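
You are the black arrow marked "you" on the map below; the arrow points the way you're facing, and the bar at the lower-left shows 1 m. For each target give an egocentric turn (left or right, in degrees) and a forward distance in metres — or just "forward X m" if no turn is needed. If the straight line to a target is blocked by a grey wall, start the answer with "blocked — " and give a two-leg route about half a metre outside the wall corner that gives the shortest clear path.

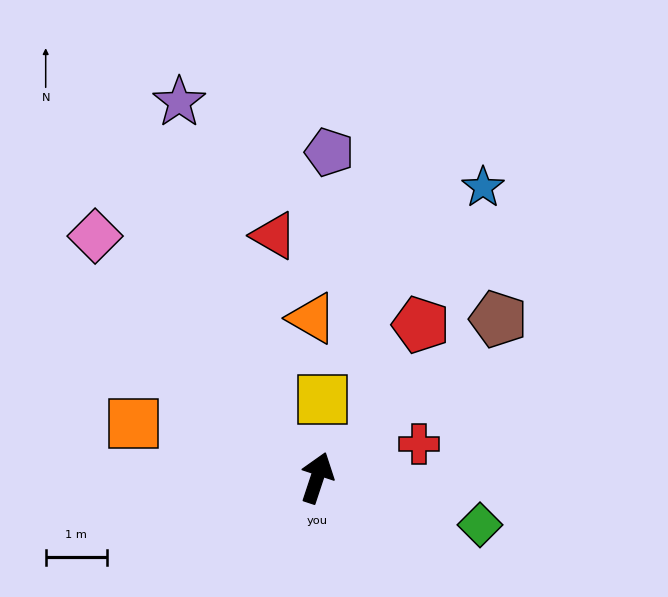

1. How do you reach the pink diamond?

turn left 61°, forward 5.4 m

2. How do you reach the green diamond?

turn right 88°, forward 2.8 m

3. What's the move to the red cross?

turn right 53°, forward 1.8 m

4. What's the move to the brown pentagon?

turn right 31°, forward 4.0 m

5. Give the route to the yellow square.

turn left 14°, forward 1.3 m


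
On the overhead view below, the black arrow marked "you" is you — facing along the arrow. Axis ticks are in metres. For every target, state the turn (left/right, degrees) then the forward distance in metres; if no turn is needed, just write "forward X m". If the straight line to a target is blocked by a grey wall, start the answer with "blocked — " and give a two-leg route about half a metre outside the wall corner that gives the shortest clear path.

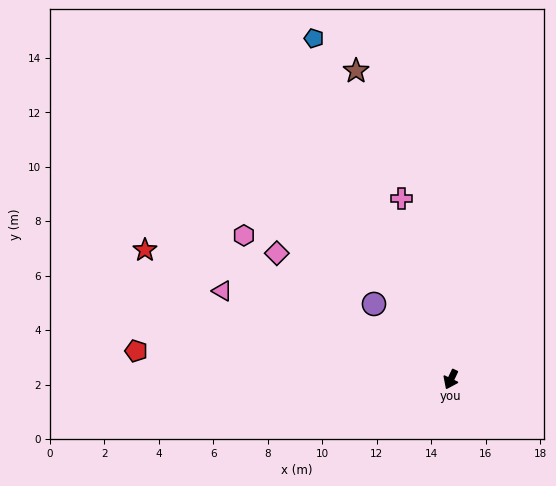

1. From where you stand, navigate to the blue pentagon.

turn right 133°, forward 13.5 m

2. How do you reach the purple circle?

turn right 109°, forward 4.0 m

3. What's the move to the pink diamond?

turn right 100°, forward 7.9 m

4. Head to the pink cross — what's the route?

turn right 139°, forward 6.9 m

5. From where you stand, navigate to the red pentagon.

turn right 70°, forward 11.6 m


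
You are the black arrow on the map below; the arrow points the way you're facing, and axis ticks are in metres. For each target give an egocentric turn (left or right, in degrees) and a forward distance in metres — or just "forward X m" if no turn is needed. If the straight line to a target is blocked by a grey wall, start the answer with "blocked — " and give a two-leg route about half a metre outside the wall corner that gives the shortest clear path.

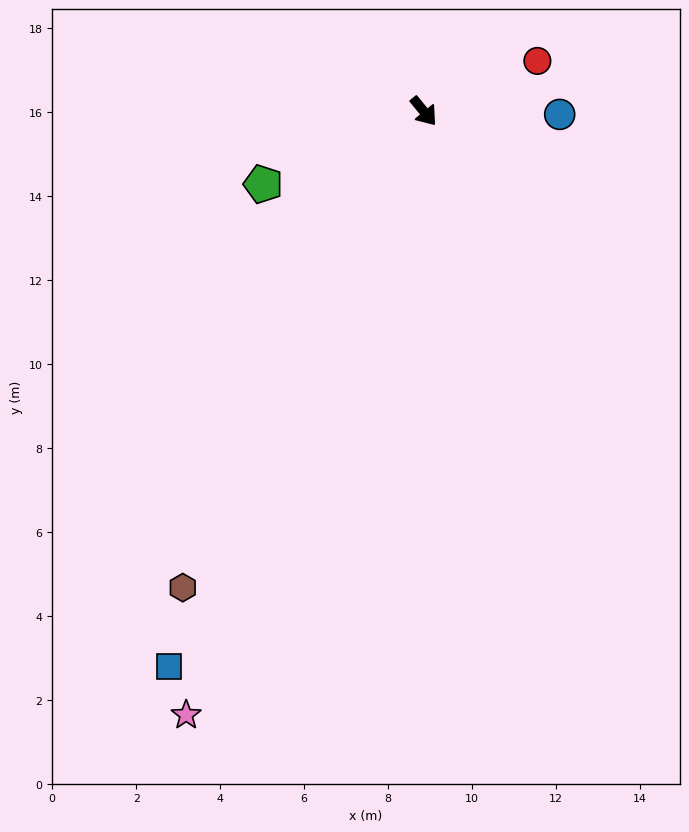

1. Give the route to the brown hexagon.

turn right 66°, forward 12.7 m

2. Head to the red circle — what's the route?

turn left 75°, forward 3.0 m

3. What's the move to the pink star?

turn right 61°, forward 15.5 m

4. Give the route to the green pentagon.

turn right 105°, forward 4.2 m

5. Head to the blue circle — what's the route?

turn left 49°, forward 3.2 m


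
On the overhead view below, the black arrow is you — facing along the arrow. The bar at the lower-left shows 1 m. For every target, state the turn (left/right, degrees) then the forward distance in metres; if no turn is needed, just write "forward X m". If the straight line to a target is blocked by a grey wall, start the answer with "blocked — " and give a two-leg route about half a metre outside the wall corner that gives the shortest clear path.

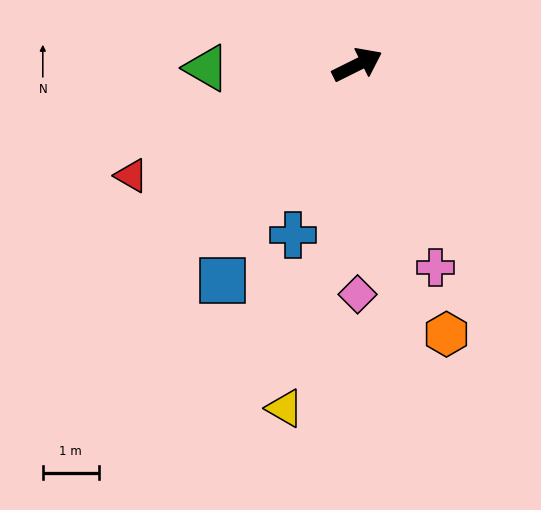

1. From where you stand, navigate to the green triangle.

turn left 155°, forward 2.7 m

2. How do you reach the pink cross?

turn right 95°, forward 3.9 m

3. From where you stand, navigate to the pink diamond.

turn right 116°, forward 4.1 m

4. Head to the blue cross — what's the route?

turn right 137°, forward 3.3 m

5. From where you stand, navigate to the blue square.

turn right 148°, forward 4.6 m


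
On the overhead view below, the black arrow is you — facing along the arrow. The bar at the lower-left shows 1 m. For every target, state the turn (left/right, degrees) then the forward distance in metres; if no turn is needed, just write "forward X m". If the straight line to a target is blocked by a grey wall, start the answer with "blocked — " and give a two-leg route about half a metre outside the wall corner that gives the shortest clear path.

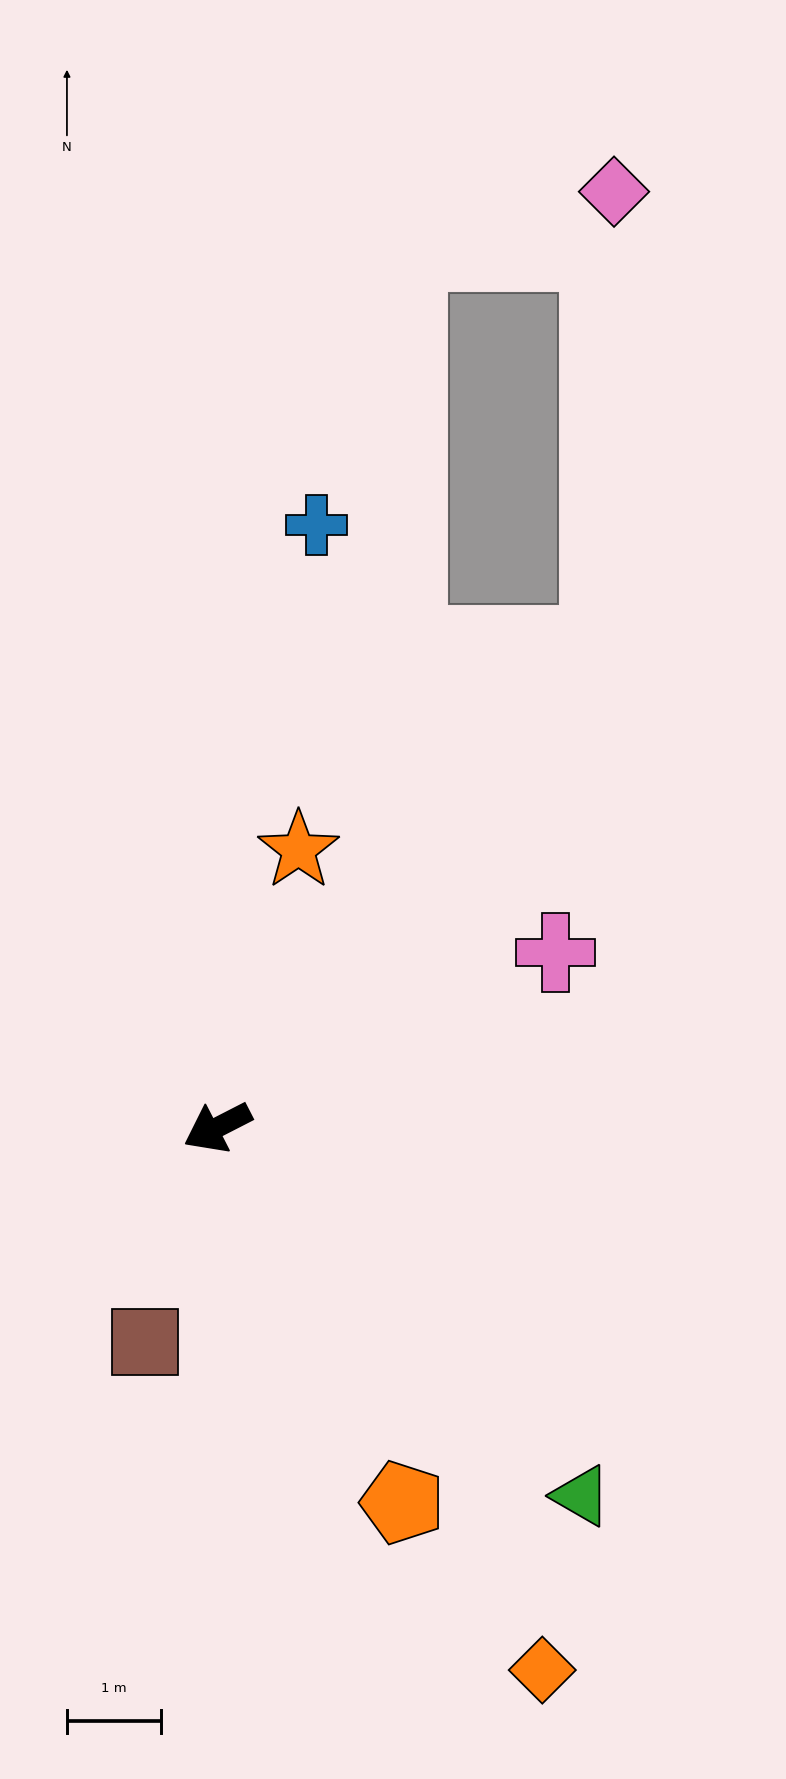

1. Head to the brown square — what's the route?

turn left 44°, forward 2.4 m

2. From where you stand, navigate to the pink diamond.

blocked — turn right 156°, forward 6.6 m, then turn left 37°, forward 4.8 m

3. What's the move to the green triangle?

turn left 108°, forward 5.5 m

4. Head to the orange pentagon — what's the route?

turn left 89°, forward 4.5 m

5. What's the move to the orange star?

turn right 133°, forward 3.1 m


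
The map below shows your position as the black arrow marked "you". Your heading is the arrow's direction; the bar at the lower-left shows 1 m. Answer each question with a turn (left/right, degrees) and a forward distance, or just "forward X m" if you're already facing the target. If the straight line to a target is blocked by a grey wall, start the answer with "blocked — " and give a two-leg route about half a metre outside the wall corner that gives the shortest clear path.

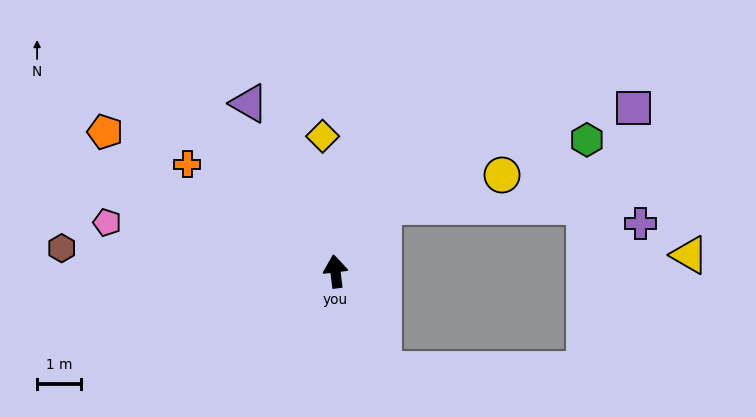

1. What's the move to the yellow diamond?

forward 3.1 m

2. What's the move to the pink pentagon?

turn left 71°, forward 5.4 m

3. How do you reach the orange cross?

turn left 47°, forward 4.2 m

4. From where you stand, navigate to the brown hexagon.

turn left 78°, forward 6.3 m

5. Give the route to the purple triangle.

turn left 20°, forward 4.3 m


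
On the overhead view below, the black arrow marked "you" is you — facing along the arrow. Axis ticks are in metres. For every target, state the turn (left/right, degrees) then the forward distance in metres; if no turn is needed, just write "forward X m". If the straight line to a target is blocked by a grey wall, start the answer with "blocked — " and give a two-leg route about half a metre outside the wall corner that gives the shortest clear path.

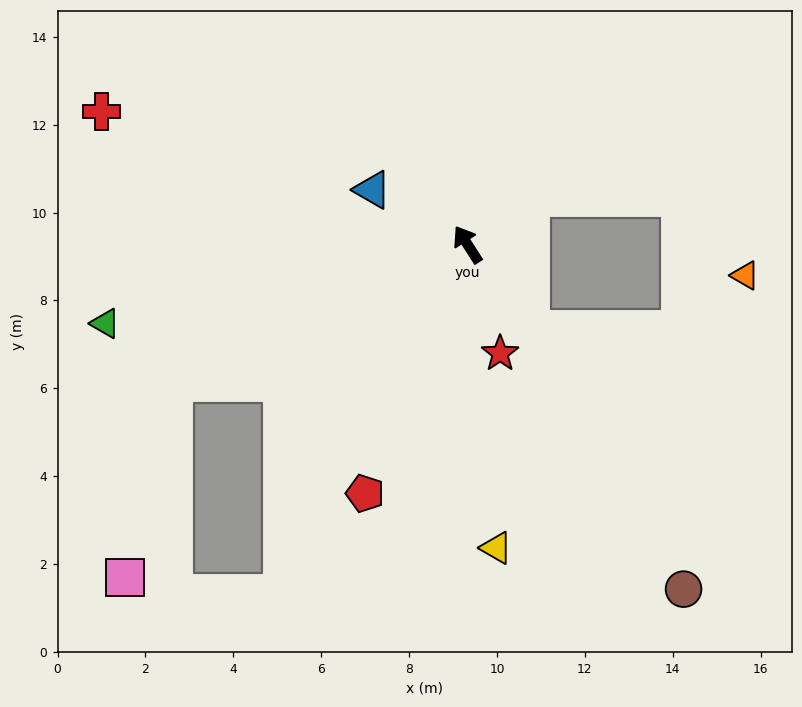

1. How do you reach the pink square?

blocked — turn left 83°, forward 7.4 m, then turn left 50°, forward 4.5 m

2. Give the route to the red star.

turn left 164°, forward 2.6 m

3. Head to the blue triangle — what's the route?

turn left 28°, forward 2.5 m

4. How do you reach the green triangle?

turn left 70°, forward 8.4 m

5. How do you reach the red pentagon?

turn left 125°, forward 6.1 m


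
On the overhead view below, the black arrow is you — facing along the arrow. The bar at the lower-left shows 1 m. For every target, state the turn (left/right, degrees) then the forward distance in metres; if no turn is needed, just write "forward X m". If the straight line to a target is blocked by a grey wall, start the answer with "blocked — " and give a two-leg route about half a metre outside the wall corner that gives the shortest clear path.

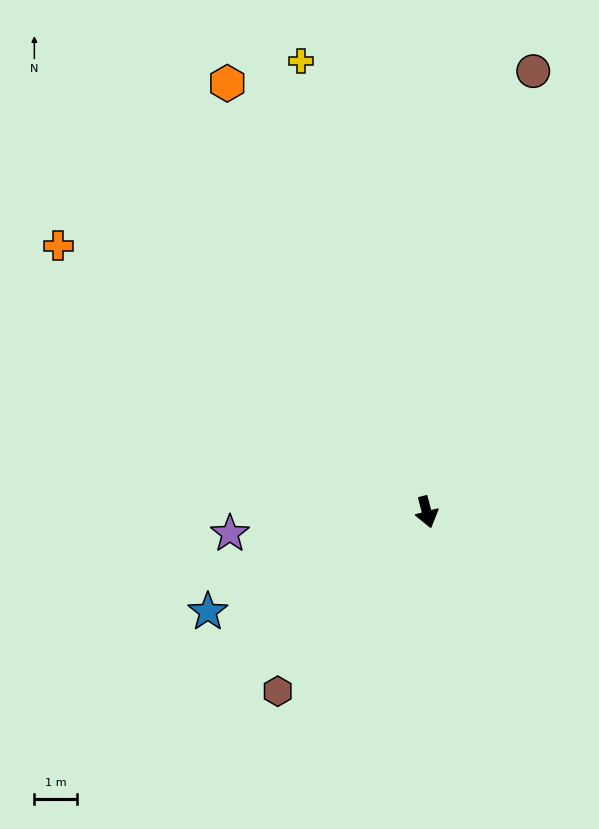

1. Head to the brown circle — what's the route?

turn left 152°, forward 10.7 m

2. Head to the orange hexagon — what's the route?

turn right 170°, forward 11.2 m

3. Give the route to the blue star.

turn right 80°, forward 5.7 m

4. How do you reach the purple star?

turn right 98°, forward 4.7 m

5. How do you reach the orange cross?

turn right 141°, forward 10.8 m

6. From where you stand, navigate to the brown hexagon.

turn right 54°, forward 5.5 m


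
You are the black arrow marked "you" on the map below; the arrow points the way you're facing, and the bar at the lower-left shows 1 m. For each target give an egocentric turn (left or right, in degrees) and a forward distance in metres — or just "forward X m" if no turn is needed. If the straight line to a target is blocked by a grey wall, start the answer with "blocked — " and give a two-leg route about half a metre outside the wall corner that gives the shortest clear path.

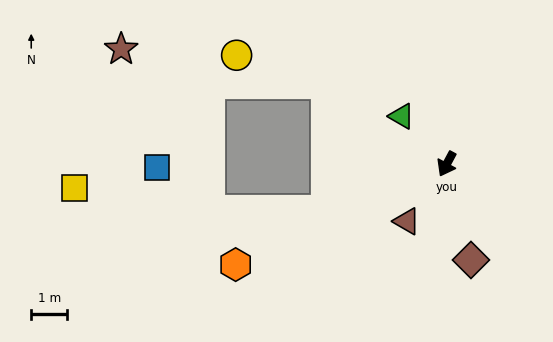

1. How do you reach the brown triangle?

turn right 7°, forward 1.9 m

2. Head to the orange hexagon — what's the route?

turn right 36°, forward 6.5 m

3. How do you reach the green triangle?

turn right 108°, forward 1.8 m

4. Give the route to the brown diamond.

turn left 42°, forward 2.7 m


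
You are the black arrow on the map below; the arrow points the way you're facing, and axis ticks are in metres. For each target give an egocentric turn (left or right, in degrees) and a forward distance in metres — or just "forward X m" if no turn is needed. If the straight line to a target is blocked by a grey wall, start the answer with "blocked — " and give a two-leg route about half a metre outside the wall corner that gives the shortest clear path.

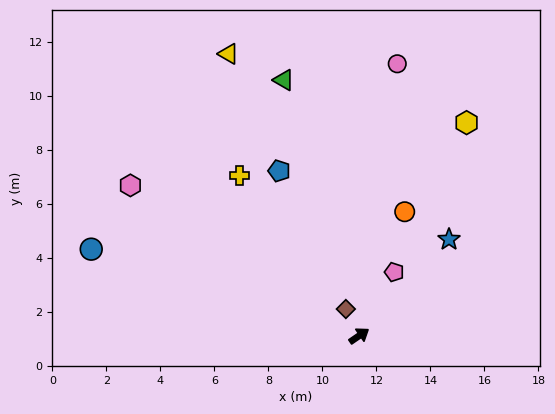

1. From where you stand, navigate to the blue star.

turn left 13°, forward 4.9 m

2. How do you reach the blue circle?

turn left 128°, forward 10.4 m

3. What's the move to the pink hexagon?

turn left 112°, forward 10.1 m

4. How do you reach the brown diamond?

turn left 82°, forward 1.1 m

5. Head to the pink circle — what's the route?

turn left 48°, forward 10.2 m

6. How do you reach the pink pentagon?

turn left 27°, forward 2.7 m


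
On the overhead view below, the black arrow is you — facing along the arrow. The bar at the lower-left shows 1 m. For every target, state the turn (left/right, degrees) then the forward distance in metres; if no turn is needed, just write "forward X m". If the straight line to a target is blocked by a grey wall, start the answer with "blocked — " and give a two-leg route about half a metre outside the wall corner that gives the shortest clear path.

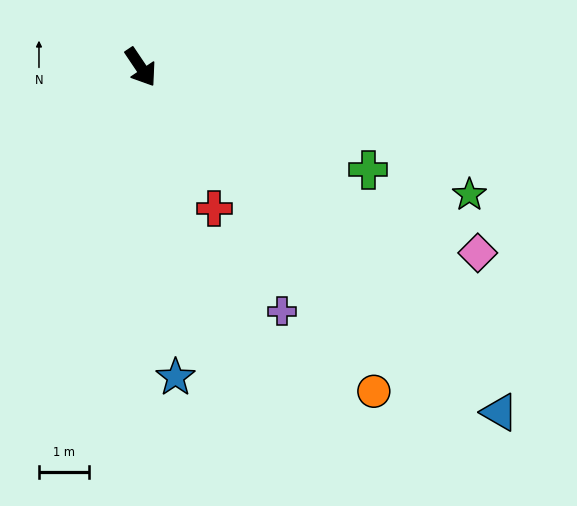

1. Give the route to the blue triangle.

turn left 12°, forward 10.0 m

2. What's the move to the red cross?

turn right 6°, forward 3.2 m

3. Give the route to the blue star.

turn right 27°, forward 6.3 m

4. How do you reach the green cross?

turn left 32°, forward 5.0 m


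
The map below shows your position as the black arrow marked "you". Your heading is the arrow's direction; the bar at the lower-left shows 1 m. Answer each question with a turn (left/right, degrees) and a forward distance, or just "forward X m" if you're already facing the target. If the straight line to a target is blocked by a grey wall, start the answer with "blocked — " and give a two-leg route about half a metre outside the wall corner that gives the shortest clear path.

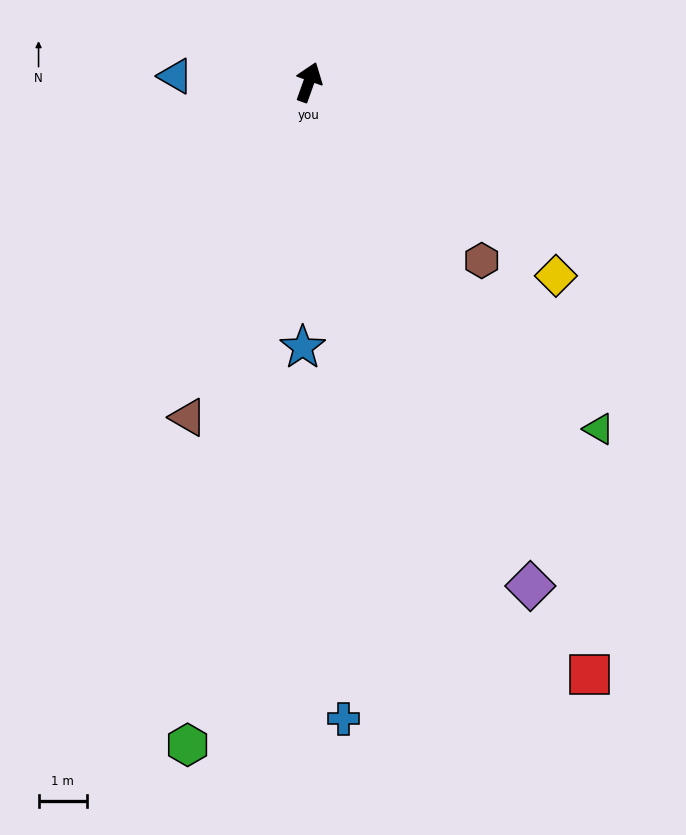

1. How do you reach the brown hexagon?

turn right 116°, forward 5.1 m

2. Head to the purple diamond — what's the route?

turn right 137°, forward 11.4 m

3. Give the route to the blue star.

turn right 162°, forward 5.5 m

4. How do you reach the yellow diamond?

turn right 108°, forward 6.5 m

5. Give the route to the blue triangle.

turn left 107°, forward 2.8 m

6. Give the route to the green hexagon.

turn right 171°, forward 13.9 m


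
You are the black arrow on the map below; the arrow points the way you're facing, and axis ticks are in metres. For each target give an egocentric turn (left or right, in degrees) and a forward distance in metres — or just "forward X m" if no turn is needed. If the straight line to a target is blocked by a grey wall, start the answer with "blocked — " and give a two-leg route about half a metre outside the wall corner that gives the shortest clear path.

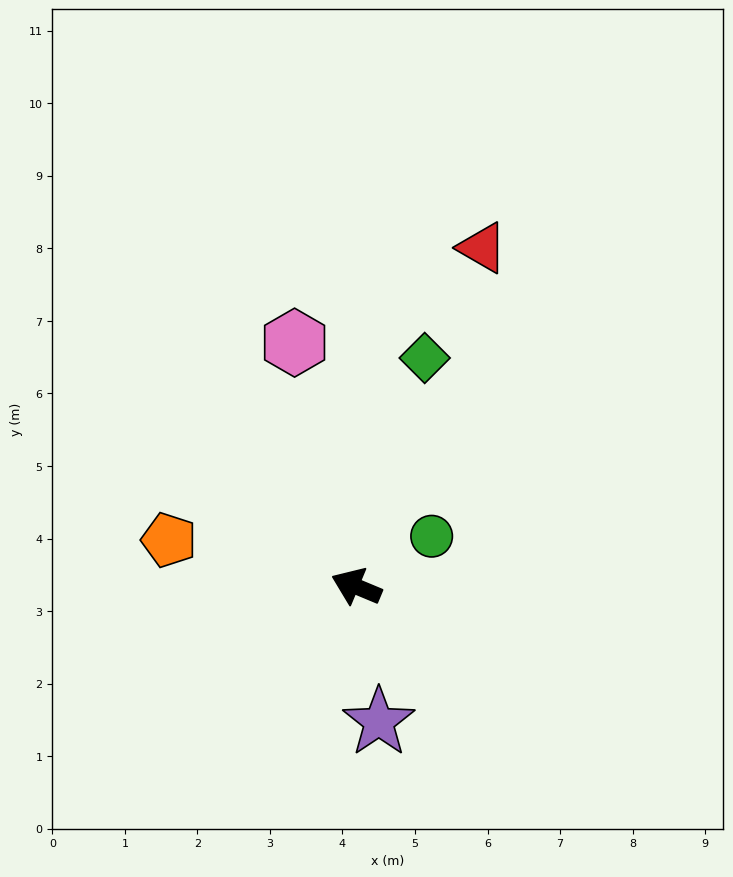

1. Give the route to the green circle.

turn right 124°, forward 1.2 m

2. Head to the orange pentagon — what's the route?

turn left 9°, forward 2.7 m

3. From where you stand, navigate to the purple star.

turn left 122°, forward 1.9 m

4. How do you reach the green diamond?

turn right 84°, forward 3.3 m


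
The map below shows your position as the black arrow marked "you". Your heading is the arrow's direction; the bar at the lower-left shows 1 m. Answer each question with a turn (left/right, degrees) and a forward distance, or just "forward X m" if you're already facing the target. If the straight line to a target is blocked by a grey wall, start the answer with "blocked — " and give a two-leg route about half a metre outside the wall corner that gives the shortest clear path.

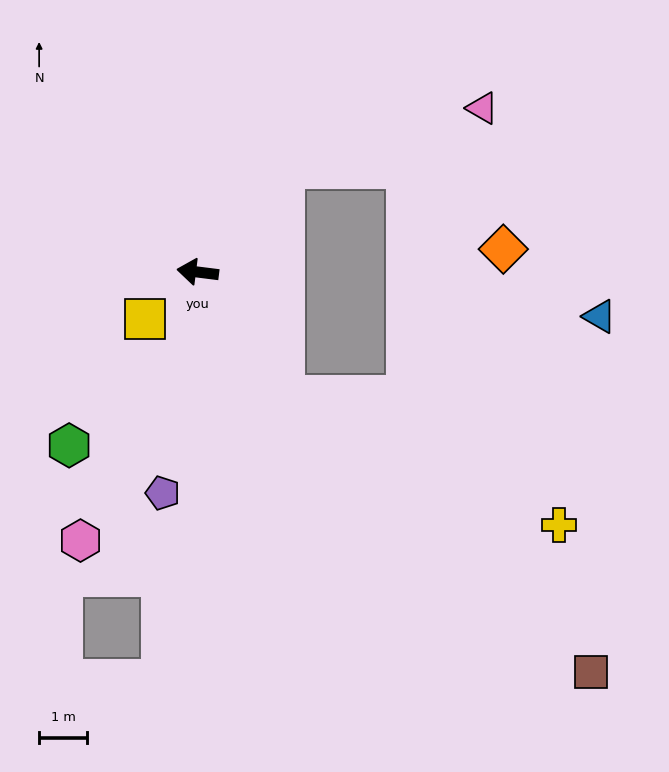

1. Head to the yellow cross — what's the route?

blocked — turn left 132°, forward 3.1 m, then turn left 30°, forward 6.3 m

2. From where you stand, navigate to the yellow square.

turn left 49°, forward 1.5 m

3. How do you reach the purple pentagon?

turn left 88°, forward 4.7 m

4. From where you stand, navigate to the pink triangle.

blocked — turn right 123°, forward 2.8 m, then turn right 33°, forward 4.3 m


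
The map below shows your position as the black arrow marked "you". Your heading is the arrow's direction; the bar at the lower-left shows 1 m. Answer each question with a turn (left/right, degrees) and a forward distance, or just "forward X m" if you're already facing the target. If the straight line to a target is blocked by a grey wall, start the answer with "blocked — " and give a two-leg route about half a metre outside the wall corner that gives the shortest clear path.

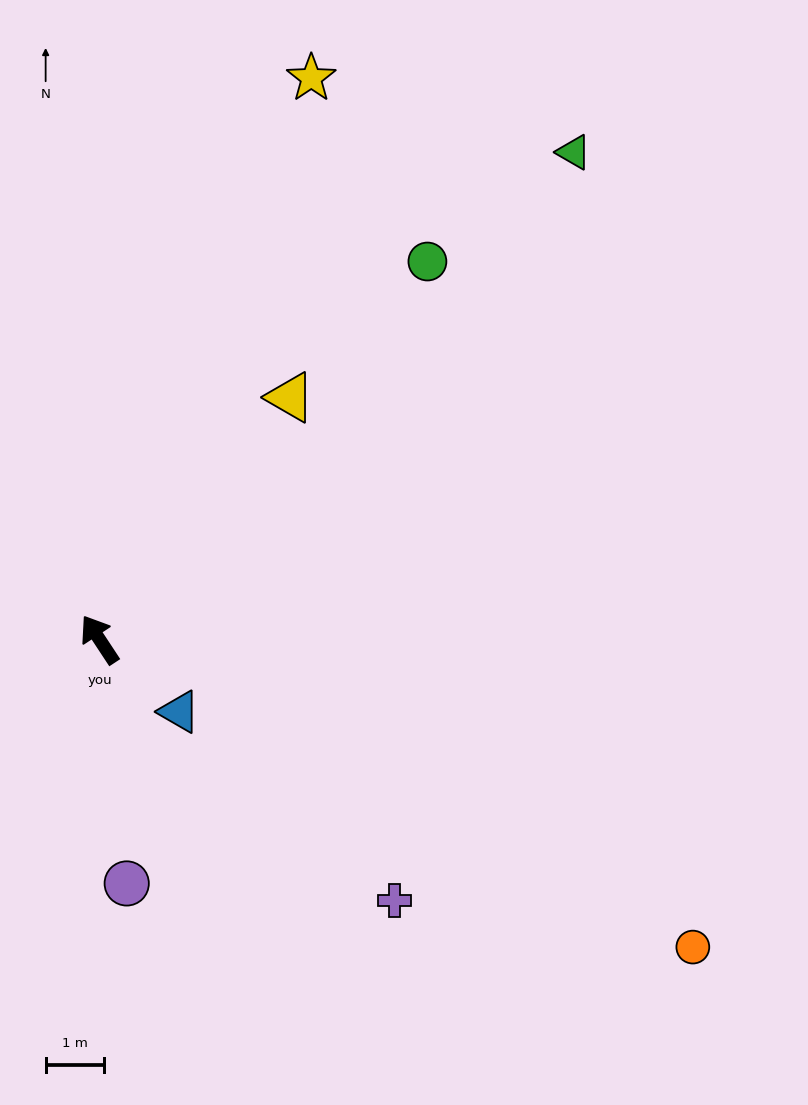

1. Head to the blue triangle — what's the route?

turn right 166°, forward 1.9 m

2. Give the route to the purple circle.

turn left 153°, forward 4.2 m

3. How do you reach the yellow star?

turn right 54°, forward 10.3 m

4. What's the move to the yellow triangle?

turn right 72°, forward 5.3 m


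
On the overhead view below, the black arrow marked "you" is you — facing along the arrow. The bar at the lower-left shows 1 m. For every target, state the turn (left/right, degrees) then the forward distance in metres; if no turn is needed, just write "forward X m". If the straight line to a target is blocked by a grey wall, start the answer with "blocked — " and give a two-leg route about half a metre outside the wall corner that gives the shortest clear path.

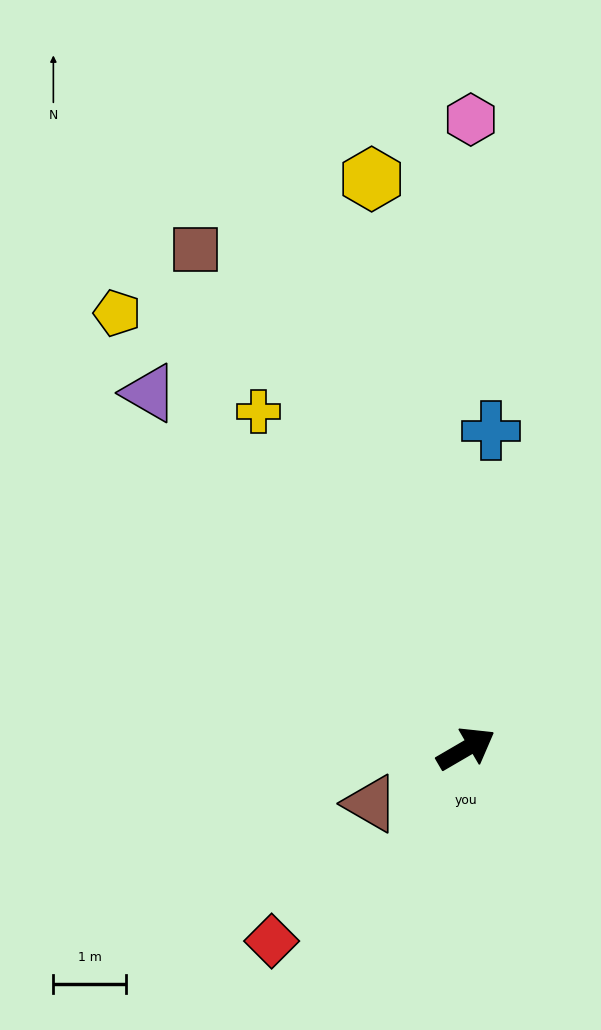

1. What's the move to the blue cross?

turn left 55°, forward 4.4 m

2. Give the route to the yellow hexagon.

turn left 69°, forward 8.0 m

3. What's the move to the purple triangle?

turn left 101°, forward 6.6 m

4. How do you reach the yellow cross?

turn left 91°, forward 5.5 m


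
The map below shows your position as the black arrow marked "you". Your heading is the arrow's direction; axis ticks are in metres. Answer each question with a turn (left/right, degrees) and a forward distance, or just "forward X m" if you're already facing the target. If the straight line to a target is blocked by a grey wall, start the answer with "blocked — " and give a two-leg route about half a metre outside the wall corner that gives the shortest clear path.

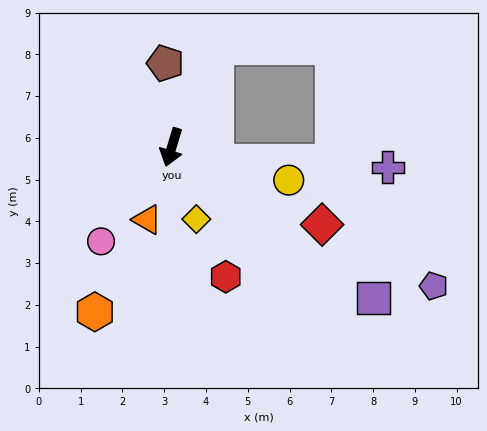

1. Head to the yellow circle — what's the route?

turn left 91°, forward 2.9 m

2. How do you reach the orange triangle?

forward 1.8 m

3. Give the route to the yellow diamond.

turn left 36°, forward 1.8 m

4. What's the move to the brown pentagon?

turn right 159°, forward 2.0 m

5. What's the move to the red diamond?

turn left 80°, forward 4.0 m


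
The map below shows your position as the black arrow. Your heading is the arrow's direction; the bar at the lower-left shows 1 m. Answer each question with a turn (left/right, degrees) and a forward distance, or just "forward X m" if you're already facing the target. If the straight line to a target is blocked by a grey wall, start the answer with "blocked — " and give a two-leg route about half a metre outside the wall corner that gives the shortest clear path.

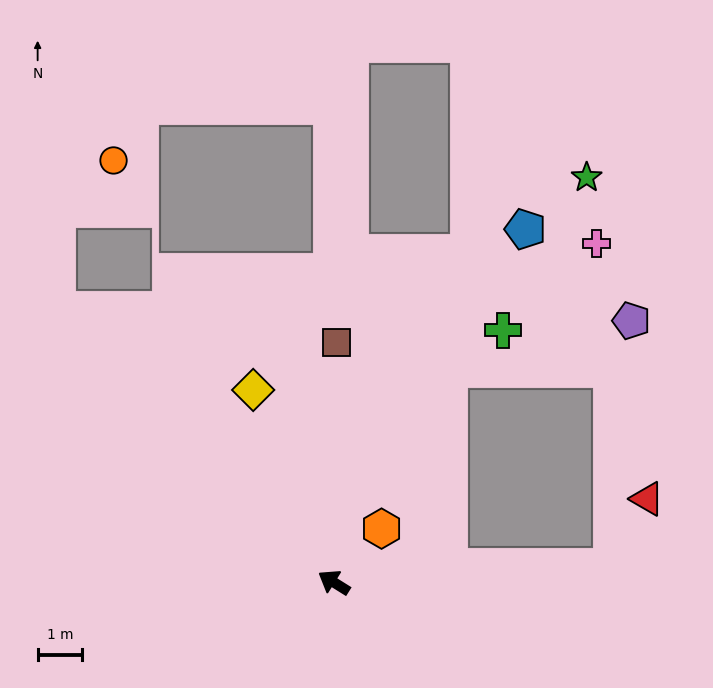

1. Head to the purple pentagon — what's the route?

blocked — turn right 145°, forward 6.3 m, then turn left 83°, forward 5.6 m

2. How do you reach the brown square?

turn right 59°, forward 5.4 m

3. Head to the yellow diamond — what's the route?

turn right 35°, forward 4.7 m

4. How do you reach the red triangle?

blocked — turn right 145°, forward 6.3 m, then turn left 60°, forward 1.7 m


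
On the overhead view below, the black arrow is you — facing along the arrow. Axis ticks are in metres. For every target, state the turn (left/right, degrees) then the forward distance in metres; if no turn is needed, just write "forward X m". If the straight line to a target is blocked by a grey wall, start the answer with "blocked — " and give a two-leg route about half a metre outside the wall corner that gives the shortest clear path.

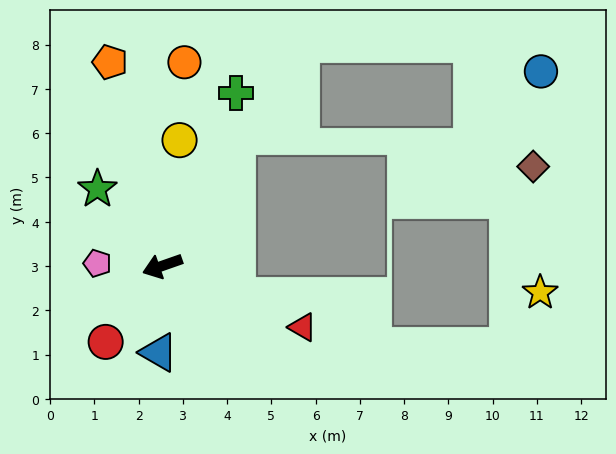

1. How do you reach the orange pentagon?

turn right 95°, forward 4.8 m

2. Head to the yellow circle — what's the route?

turn right 117°, forward 2.9 m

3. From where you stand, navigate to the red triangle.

turn left 137°, forward 3.5 m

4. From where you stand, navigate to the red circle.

turn left 34°, forward 2.1 m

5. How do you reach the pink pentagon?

turn right 21°, forward 1.5 m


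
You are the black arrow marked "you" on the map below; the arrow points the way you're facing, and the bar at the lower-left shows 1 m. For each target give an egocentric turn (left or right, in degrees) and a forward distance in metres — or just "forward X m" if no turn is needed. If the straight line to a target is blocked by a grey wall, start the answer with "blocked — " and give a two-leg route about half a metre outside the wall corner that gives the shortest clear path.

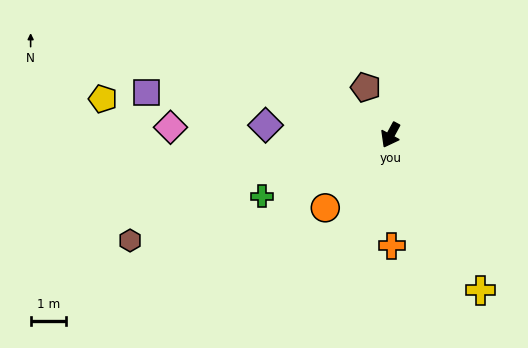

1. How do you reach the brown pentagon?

turn right 124°, forward 1.5 m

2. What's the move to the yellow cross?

turn left 58°, forward 5.1 m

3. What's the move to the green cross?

turn right 36°, forward 4.1 m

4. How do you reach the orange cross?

turn left 29°, forward 3.1 m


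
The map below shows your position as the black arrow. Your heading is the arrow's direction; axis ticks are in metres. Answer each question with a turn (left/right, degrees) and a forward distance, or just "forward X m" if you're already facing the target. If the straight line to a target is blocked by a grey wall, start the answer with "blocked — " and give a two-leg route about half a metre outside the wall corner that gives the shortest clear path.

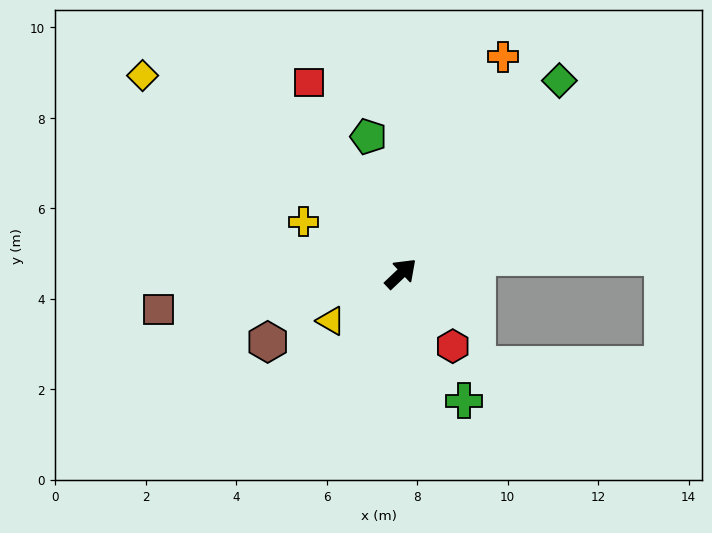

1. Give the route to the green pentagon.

turn left 60°, forward 3.1 m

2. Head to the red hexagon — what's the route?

turn right 98°, forward 2.0 m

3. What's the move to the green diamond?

turn left 7°, forward 5.5 m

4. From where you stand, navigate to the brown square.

turn left 145°, forward 5.4 m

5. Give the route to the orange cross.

turn left 21°, forward 5.3 m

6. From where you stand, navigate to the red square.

turn left 72°, forward 4.7 m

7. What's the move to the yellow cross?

turn left 109°, forward 2.4 m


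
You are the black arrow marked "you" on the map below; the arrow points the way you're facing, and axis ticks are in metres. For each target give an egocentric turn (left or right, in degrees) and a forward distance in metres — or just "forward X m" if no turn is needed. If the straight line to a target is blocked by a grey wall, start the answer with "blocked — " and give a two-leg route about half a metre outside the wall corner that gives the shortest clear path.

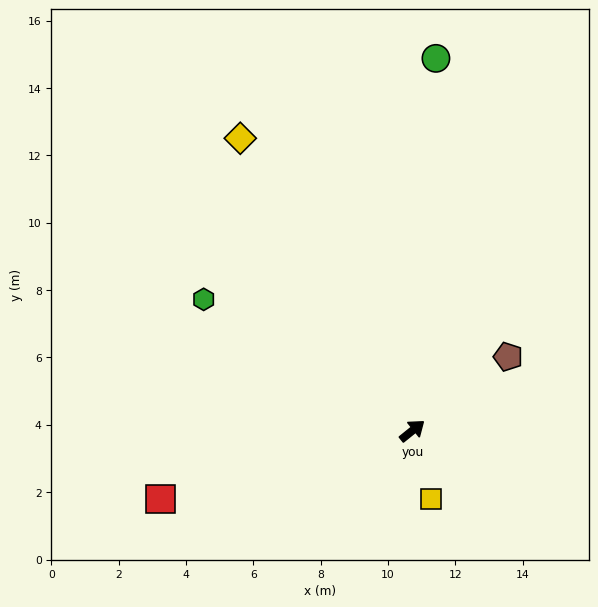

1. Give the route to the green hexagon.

turn left 109°, forward 7.3 m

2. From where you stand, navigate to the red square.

turn left 156°, forward 7.7 m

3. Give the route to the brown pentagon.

forward 3.6 m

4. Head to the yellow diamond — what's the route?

turn left 82°, forward 10.1 m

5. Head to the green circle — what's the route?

turn left 47°, forward 11.1 m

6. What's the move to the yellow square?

turn right 113°, forward 2.1 m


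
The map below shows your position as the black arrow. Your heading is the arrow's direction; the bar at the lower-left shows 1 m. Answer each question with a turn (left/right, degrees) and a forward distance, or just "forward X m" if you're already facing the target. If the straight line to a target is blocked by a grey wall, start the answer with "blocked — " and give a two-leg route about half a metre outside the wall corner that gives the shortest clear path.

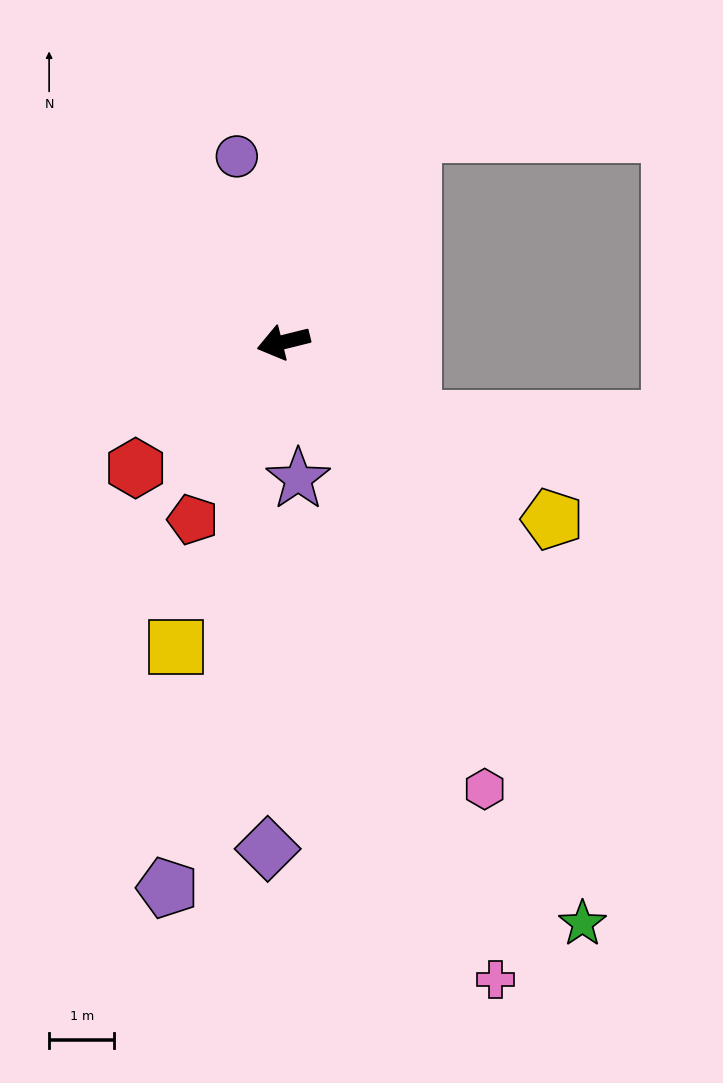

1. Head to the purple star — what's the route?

turn left 82°, forward 2.1 m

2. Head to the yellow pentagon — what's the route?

turn left 133°, forward 4.9 m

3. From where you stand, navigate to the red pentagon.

turn left 49°, forward 3.1 m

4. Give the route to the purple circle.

turn right 90°, forward 2.9 m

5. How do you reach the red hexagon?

turn left 26°, forward 3.0 m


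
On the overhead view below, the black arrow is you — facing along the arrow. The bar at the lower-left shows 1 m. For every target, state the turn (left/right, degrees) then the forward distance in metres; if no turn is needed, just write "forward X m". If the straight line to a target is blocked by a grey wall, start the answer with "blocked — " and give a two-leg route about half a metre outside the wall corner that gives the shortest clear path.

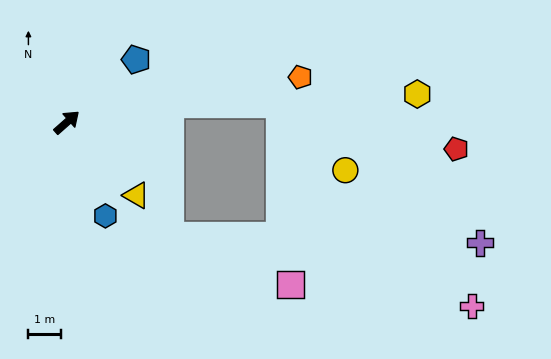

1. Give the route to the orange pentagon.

turn right 31°, forward 7.3 m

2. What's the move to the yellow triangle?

turn right 88°, forward 3.1 m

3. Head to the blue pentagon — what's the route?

forward 2.9 m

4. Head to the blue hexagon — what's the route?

turn right 109°, forward 3.1 m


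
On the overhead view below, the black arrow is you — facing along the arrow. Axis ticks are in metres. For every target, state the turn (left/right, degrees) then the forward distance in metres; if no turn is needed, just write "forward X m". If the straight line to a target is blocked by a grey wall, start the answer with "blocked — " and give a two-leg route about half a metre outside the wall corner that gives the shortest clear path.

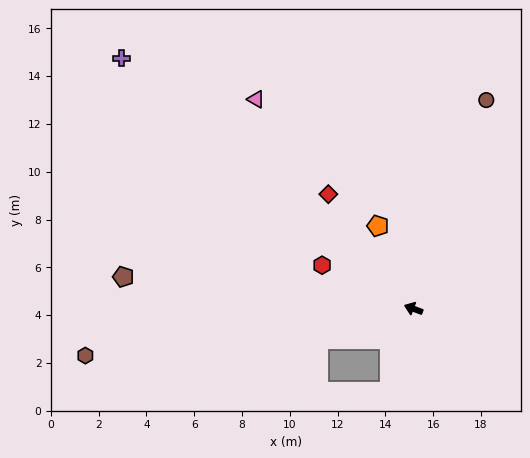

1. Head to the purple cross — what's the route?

turn right 20°, forward 16.1 m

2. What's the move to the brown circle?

turn right 89°, forward 9.2 m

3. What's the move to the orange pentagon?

turn right 46°, forward 3.8 m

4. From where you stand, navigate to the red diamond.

turn right 33°, forward 6.0 m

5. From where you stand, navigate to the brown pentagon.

turn left 14°, forward 12.2 m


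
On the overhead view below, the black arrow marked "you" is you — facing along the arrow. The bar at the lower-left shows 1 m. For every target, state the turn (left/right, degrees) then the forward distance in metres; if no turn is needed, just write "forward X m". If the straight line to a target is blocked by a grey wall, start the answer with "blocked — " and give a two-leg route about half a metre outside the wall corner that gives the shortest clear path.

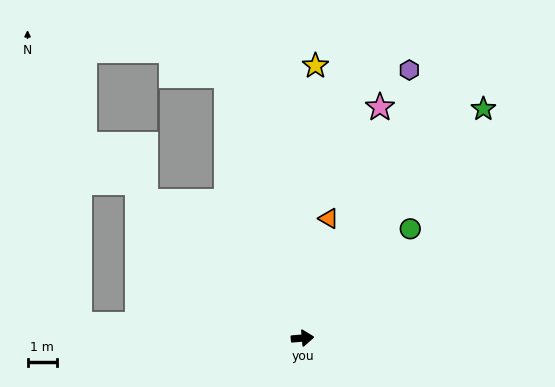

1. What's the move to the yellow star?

turn left 82°, forward 9.3 m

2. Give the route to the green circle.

turn left 40°, forward 5.2 m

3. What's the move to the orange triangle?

turn left 73°, forward 4.2 m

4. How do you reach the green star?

turn left 47°, forward 9.9 m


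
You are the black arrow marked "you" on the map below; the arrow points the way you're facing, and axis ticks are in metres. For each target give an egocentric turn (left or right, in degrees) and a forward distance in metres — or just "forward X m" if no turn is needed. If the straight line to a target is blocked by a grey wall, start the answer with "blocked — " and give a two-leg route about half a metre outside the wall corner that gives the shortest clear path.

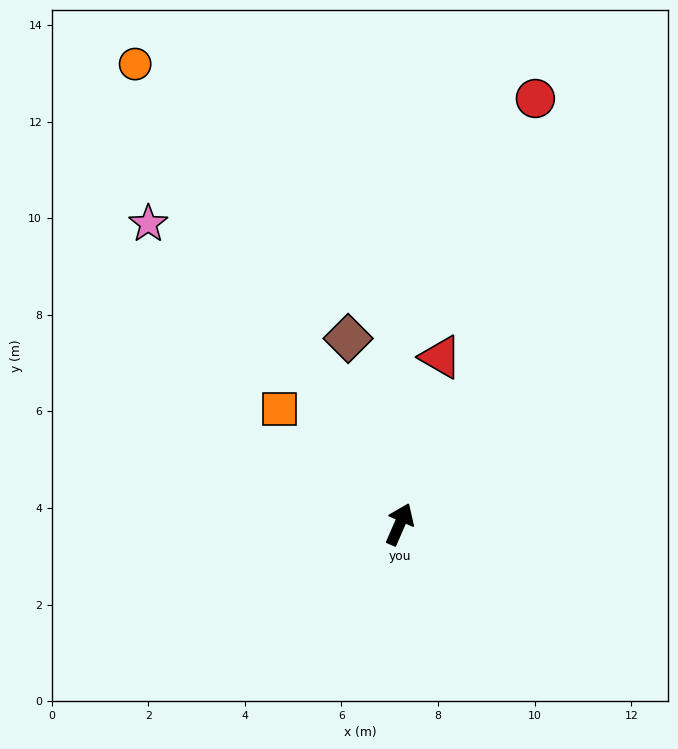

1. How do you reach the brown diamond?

turn left 39°, forward 4.0 m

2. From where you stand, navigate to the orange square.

turn left 70°, forward 3.4 m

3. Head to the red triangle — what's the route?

turn left 10°, forward 3.6 m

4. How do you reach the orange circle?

turn left 53°, forward 11.0 m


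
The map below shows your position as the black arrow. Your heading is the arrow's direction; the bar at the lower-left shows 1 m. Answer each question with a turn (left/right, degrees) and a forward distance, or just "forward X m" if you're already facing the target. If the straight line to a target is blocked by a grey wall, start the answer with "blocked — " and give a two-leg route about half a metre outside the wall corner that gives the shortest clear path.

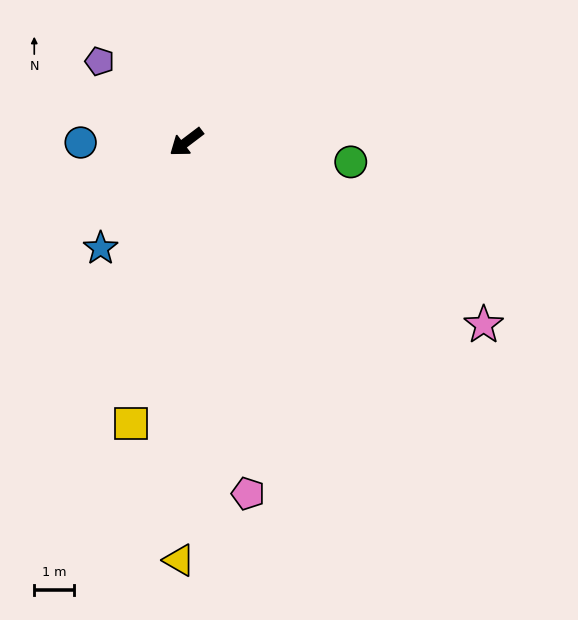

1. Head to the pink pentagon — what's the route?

turn left 63°, forward 8.9 m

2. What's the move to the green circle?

turn left 136°, forward 4.1 m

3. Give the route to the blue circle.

turn right 37°, forward 2.6 m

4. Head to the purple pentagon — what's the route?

turn right 80°, forward 3.0 m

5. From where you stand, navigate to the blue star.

turn left 14°, forward 3.4 m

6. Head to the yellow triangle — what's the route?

turn left 52°, forward 10.4 m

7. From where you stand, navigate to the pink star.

turn left 111°, forward 8.7 m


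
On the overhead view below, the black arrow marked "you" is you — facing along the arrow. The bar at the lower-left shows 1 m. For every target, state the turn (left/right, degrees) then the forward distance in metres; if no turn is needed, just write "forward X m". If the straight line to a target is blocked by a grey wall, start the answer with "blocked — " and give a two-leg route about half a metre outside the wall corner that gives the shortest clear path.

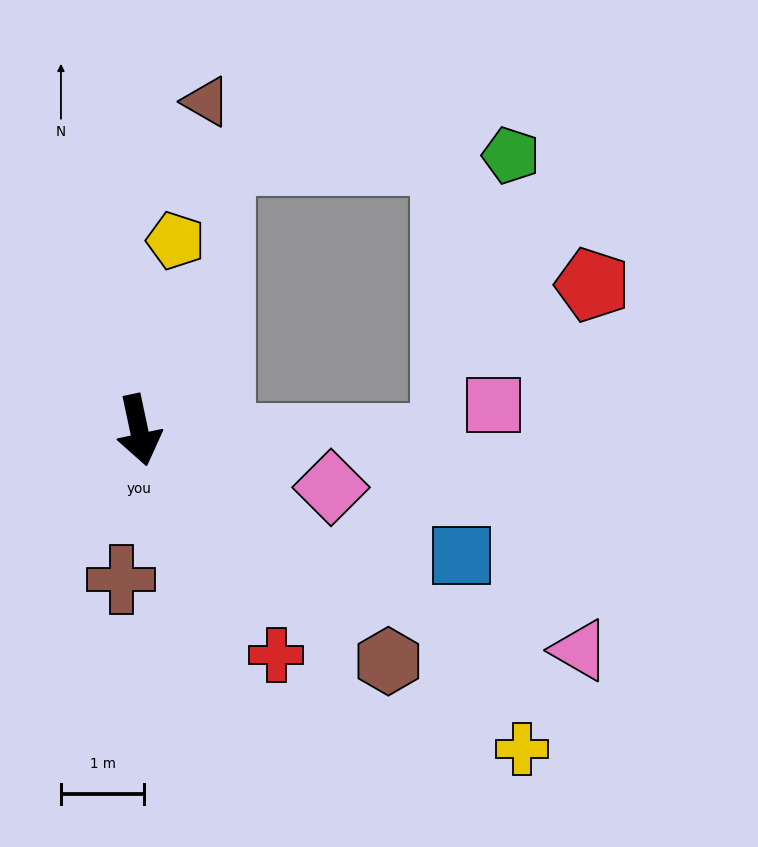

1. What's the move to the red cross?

turn left 19°, forward 3.2 m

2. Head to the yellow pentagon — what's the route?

turn left 157°, forward 2.3 m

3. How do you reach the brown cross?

turn right 19°, forward 1.8 m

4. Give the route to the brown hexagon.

turn left 35°, forward 4.1 m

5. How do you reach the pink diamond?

turn left 61°, forward 2.4 m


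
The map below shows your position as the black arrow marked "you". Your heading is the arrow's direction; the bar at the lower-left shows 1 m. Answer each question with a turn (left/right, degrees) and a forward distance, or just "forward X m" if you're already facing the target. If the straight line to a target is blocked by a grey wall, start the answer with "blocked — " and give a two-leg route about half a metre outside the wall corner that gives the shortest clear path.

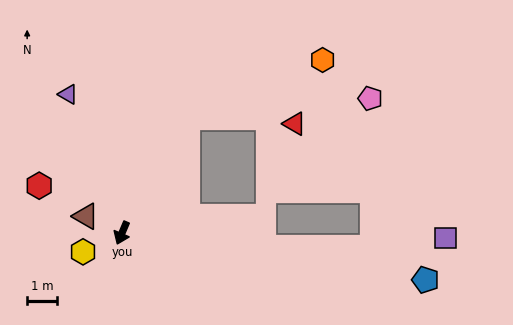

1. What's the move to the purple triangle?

turn right 136°, forward 5.0 m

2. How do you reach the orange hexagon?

blocked — turn left 173°, forward 4.4 m, then turn right 37°, forward 4.9 m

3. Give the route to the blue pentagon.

turn left 104°, forward 10.3 m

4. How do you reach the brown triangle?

turn right 92°, forward 1.3 m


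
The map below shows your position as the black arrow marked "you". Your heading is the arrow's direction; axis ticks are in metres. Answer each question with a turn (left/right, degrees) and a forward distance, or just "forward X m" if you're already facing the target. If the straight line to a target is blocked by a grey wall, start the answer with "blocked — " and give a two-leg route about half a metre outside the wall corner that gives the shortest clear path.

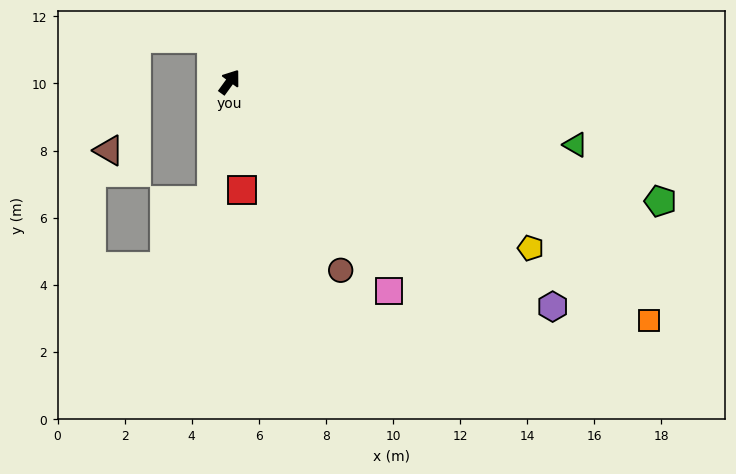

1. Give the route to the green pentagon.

turn right 69°, forward 13.3 m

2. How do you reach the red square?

turn right 137°, forward 3.2 m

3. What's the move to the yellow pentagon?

turn right 83°, forward 10.2 m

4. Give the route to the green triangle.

turn right 64°, forward 10.5 m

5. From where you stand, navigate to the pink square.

turn right 107°, forward 7.8 m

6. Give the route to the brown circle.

turn right 113°, forward 6.5 m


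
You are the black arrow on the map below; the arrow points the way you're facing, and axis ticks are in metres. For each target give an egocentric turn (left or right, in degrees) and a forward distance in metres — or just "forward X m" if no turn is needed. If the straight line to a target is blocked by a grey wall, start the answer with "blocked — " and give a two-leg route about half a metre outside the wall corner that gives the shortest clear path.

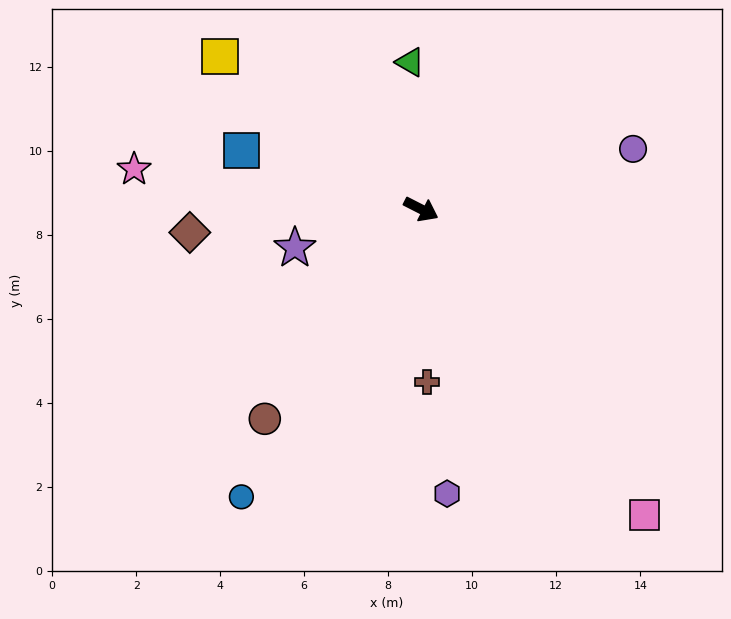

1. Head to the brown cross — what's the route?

turn right 61°, forward 4.1 m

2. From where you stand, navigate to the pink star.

turn right 161°, forward 6.9 m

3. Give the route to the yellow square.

turn left 170°, forward 6.0 m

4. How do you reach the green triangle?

turn left 121°, forward 3.5 m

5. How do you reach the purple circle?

turn left 43°, forward 5.2 m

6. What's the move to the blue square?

turn right 171°, forward 4.5 m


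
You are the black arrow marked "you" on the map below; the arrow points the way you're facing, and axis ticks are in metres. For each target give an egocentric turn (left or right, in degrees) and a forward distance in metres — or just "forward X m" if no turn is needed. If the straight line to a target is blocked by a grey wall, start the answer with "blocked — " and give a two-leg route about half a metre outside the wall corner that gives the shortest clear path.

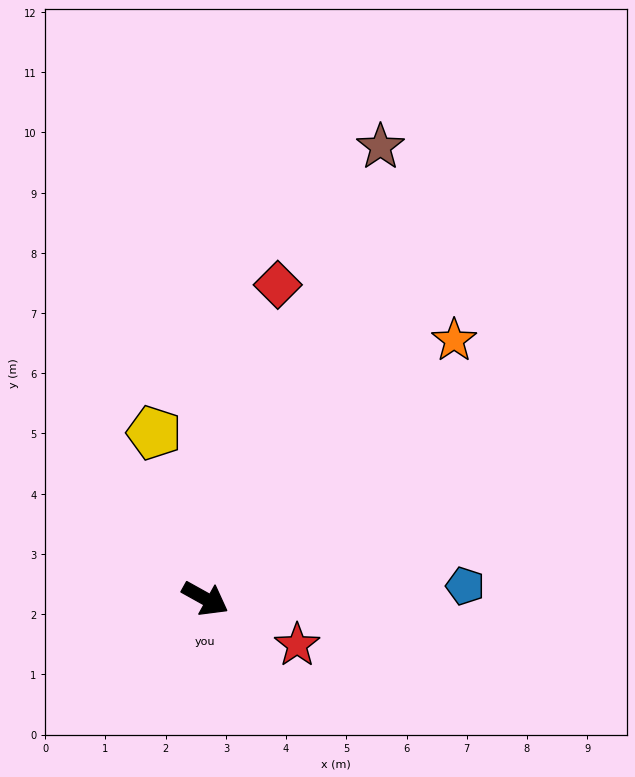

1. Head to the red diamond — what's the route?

turn left 106°, forward 5.3 m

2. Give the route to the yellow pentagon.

turn left 136°, forward 2.9 m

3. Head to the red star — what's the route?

turn left 2°, forward 1.7 m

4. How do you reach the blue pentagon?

turn left 32°, forward 4.3 m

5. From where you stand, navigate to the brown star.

turn left 98°, forward 8.0 m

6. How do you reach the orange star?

turn left 75°, forward 6.0 m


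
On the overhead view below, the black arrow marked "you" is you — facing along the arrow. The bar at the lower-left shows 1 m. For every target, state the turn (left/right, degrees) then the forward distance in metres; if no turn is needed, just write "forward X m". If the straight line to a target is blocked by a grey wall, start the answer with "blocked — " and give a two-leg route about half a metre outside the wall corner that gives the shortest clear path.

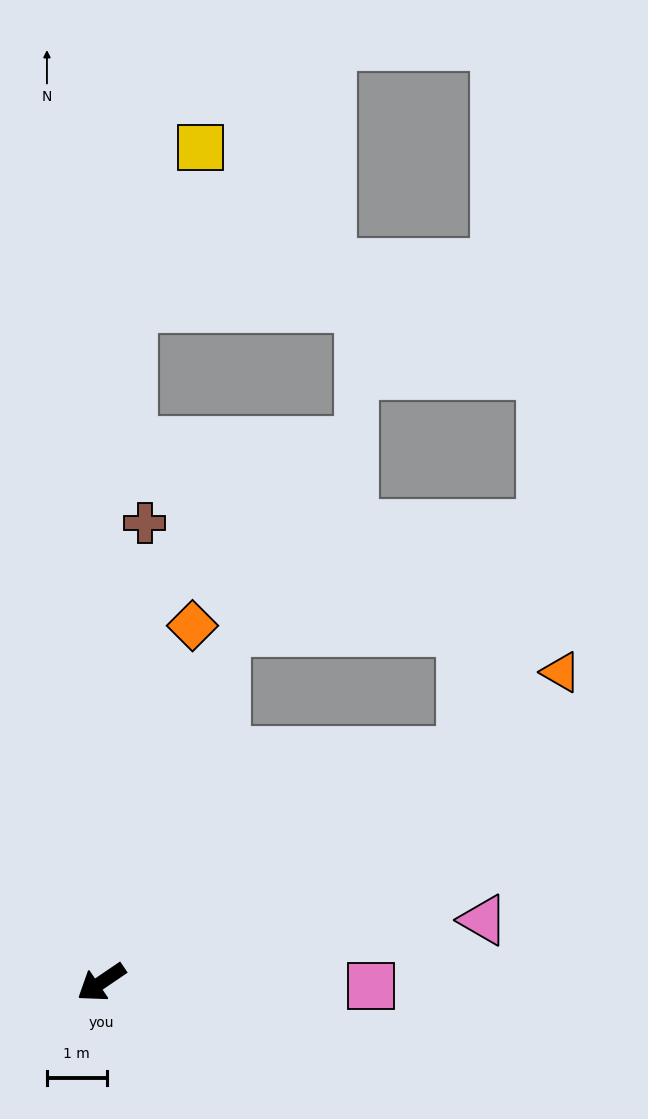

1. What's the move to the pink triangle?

turn left 155°, forward 6.5 m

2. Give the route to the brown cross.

turn right 130°, forward 7.7 m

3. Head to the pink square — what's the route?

turn left 145°, forward 4.5 m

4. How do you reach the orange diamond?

turn right 139°, forward 6.2 m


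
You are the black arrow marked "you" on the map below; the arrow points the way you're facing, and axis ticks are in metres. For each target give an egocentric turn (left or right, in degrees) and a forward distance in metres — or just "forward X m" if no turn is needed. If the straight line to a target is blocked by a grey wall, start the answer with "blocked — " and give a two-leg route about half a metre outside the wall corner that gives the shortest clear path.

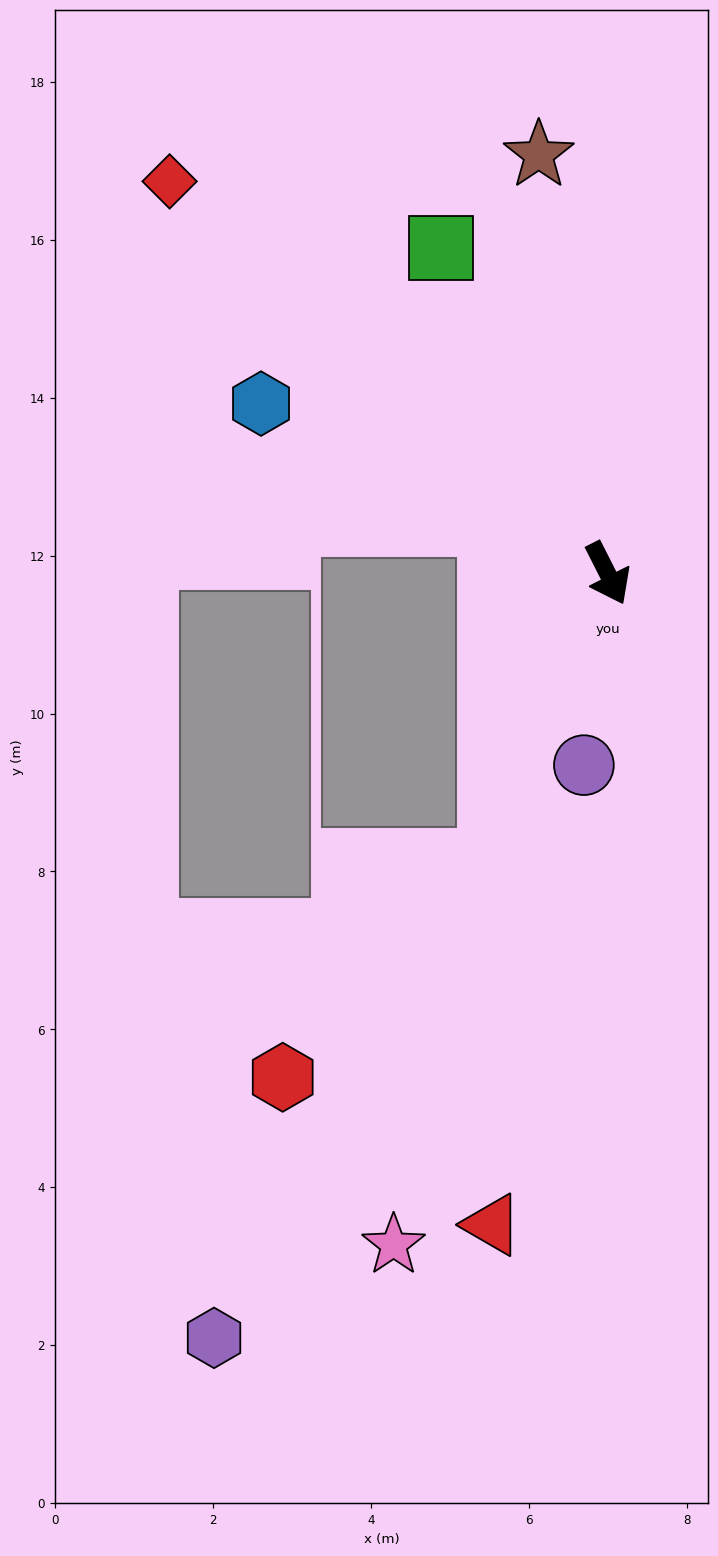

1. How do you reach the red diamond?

turn right 159°, forward 7.4 m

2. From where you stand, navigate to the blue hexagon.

turn right 143°, forward 4.9 m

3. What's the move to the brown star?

turn left 162°, forward 5.4 m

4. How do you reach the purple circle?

turn right 34°, forward 2.4 m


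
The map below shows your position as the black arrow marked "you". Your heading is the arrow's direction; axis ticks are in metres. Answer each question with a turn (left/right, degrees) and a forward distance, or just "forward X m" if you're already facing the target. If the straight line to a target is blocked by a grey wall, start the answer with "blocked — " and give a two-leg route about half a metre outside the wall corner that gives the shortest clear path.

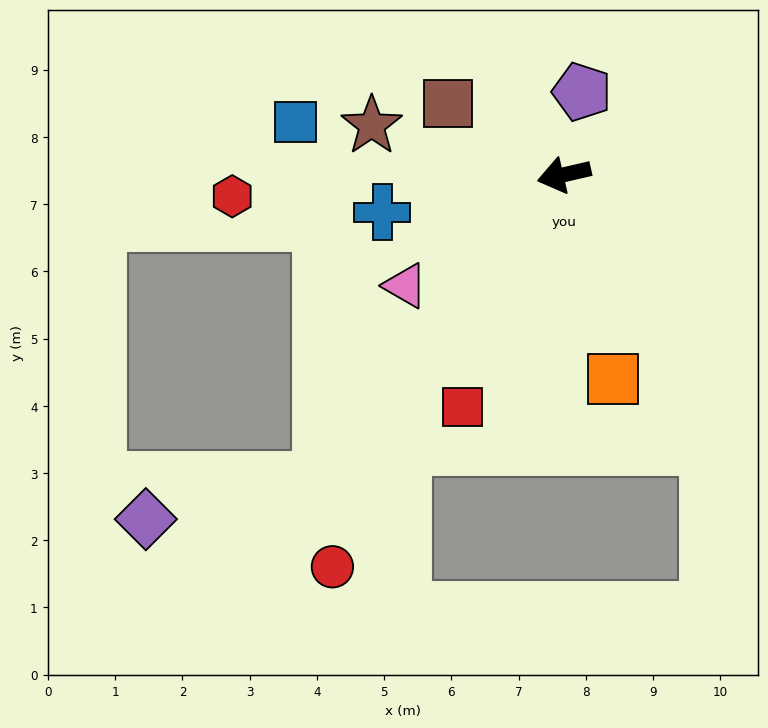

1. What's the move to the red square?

turn left 53°, forward 3.8 m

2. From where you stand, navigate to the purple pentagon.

turn right 115°, forward 1.3 m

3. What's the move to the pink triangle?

turn left 22°, forward 2.9 m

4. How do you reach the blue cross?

forward 2.8 m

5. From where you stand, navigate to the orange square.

turn left 91°, forward 3.1 m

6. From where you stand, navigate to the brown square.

turn right 45°, forward 2.0 m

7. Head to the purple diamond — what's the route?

blocked — turn left 39°, forward 5.8 m, then turn right 39°, forward 2.7 m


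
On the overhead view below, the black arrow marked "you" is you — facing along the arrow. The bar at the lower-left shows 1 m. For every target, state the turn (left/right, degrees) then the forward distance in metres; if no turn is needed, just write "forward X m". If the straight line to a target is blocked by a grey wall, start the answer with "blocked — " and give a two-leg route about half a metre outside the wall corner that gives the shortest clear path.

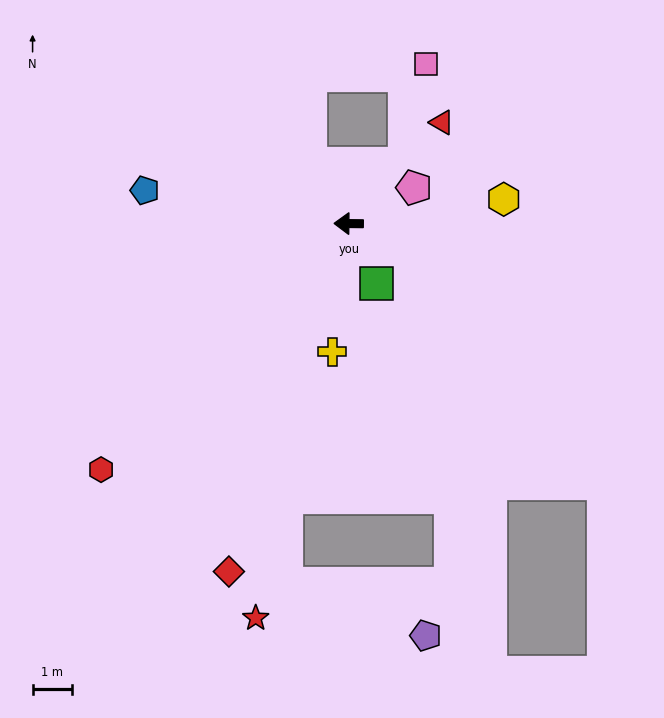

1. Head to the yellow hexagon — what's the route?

turn right 170°, forward 4.0 m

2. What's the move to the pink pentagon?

turn right 151°, forward 1.9 m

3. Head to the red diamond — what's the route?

turn left 72°, forward 9.4 m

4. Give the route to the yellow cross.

turn left 83°, forward 3.3 m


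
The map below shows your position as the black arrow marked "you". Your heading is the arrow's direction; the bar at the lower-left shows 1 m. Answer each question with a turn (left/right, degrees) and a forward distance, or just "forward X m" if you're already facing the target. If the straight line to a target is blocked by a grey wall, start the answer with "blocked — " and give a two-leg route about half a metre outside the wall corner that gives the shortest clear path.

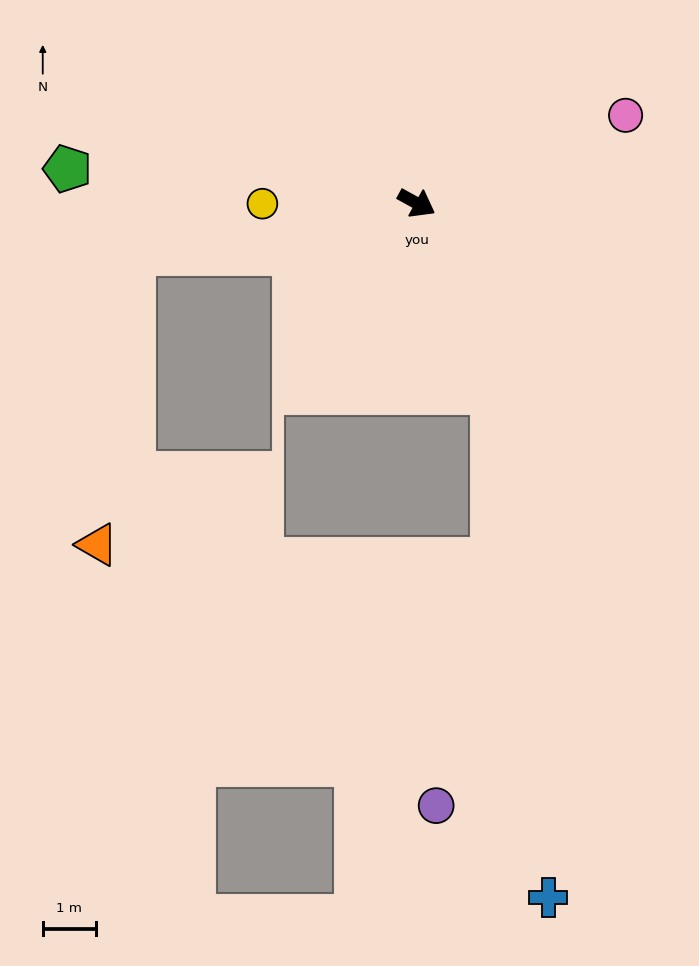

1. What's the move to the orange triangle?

blocked — turn right 141°, forward 5.4 m, then turn left 73°, forward 5.5 m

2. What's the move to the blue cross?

blocked — turn right 39°, forward 3.8 m, then turn right 16°, forward 9.5 m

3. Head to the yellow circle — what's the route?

turn right 151°, forward 2.9 m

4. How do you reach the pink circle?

turn left 52°, forward 4.3 m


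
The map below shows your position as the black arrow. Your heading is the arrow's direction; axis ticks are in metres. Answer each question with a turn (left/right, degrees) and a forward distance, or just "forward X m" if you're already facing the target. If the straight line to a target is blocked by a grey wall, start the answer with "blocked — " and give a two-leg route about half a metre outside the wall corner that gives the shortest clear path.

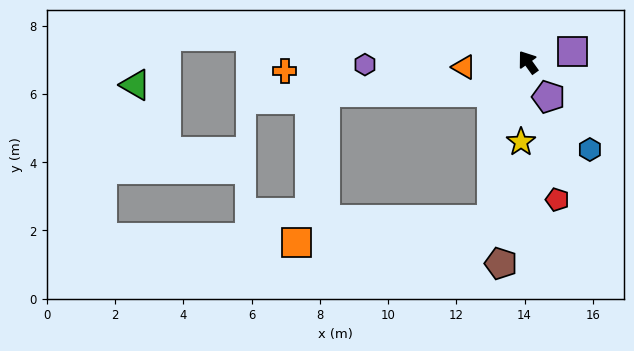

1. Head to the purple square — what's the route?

turn right 112°, forward 1.3 m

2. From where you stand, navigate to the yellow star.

turn left 139°, forward 2.3 m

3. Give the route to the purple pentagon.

turn left 175°, forward 1.2 m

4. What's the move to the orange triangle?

turn left 59°, forward 1.9 m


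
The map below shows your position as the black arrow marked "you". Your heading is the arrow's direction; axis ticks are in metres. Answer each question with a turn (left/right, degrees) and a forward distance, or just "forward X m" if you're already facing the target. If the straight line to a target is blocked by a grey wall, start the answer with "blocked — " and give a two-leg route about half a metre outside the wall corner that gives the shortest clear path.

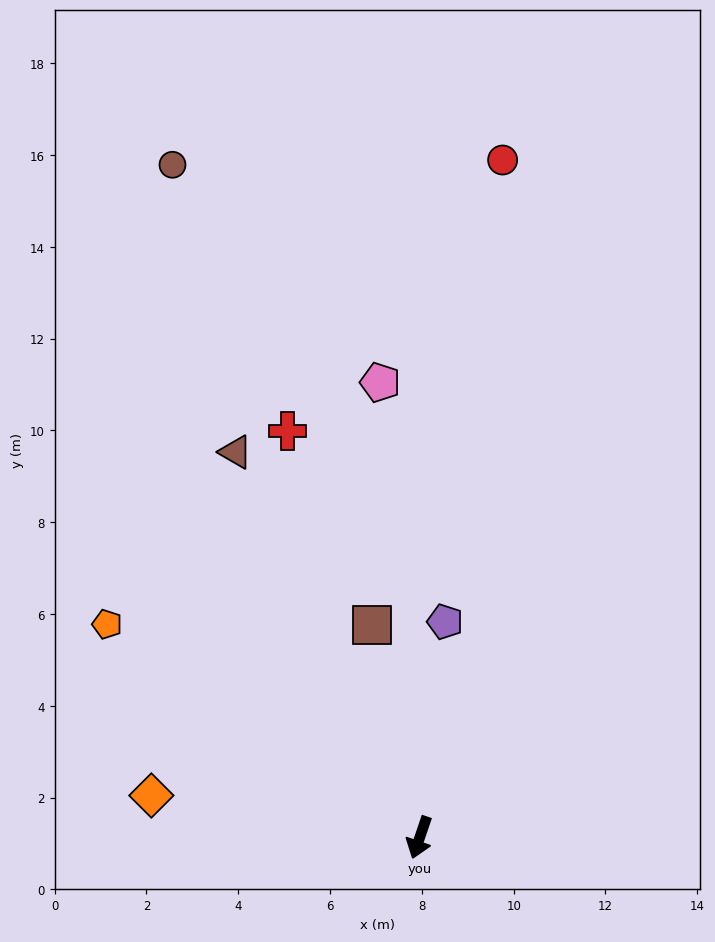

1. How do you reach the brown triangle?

turn right 136°, forward 9.3 m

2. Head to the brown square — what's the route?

turn right 148°, forward 4.7 m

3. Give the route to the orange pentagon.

turn right 105°, forward 8.2 m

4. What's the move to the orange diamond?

turn right 80°, forward 5.9 m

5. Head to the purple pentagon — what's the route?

turn right 168°, forward 4.7 m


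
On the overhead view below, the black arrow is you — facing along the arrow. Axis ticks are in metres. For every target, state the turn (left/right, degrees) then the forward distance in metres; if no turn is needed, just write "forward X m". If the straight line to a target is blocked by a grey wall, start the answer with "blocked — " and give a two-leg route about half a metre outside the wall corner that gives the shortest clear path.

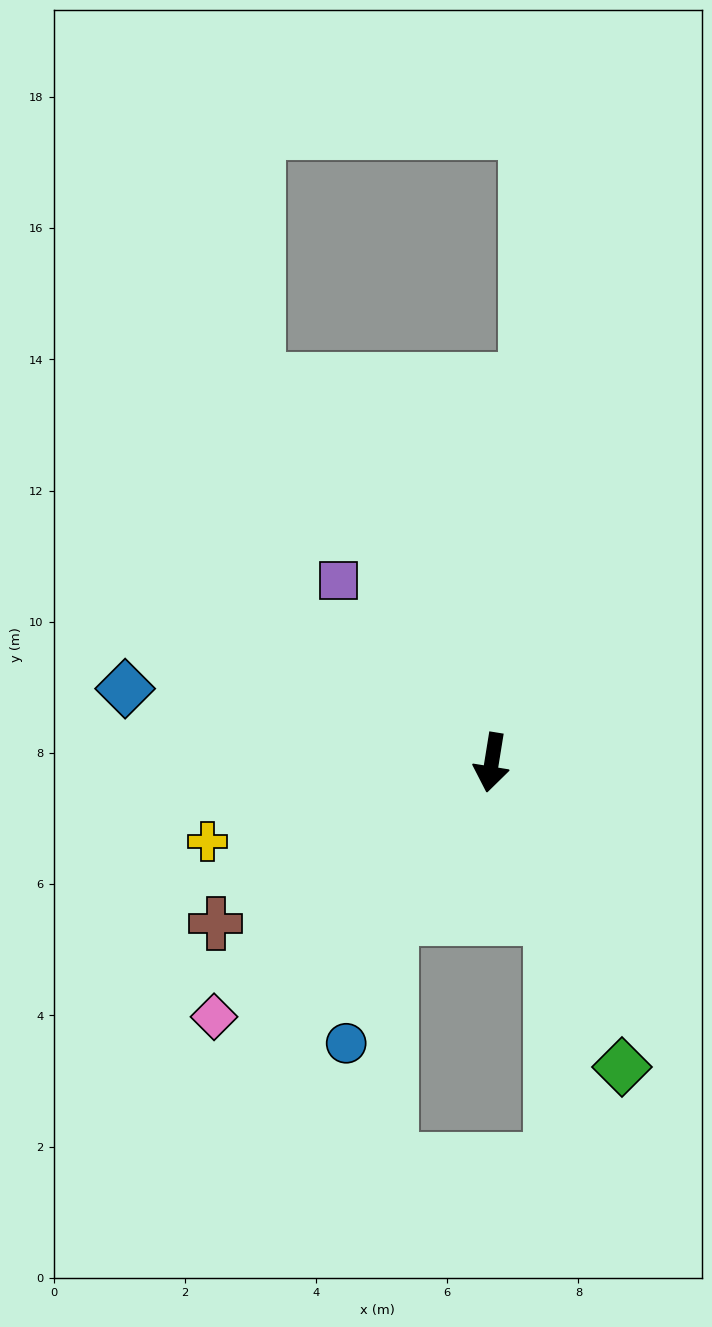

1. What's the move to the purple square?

turn right 131°, forward 3.6 m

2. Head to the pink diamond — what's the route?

turn right 38°, forward 5.7 m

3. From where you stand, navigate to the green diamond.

turn left 32°, forward 5.0 m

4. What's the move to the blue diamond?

turn right 92°, forward 5.7 m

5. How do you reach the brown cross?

turn right 51°, forward 4.9 m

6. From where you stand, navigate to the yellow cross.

turn right 65°, forward 4.5 m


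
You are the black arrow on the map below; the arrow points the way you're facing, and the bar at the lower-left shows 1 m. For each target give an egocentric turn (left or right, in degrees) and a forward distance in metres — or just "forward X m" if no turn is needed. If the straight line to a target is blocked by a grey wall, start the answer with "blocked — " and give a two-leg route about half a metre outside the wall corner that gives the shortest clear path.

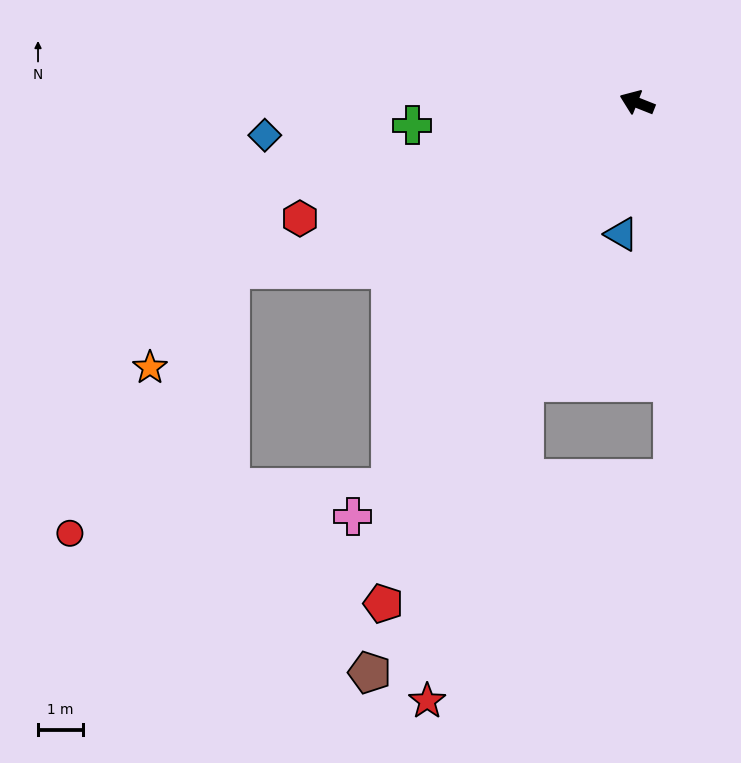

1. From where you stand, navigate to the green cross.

turn left 27°, forward 5.0 m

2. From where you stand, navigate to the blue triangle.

turn left 105°, forward 2.9 m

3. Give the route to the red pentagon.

turn left 85°, forward 12.4 m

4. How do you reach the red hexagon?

turn left 41°, forward 7.9 m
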